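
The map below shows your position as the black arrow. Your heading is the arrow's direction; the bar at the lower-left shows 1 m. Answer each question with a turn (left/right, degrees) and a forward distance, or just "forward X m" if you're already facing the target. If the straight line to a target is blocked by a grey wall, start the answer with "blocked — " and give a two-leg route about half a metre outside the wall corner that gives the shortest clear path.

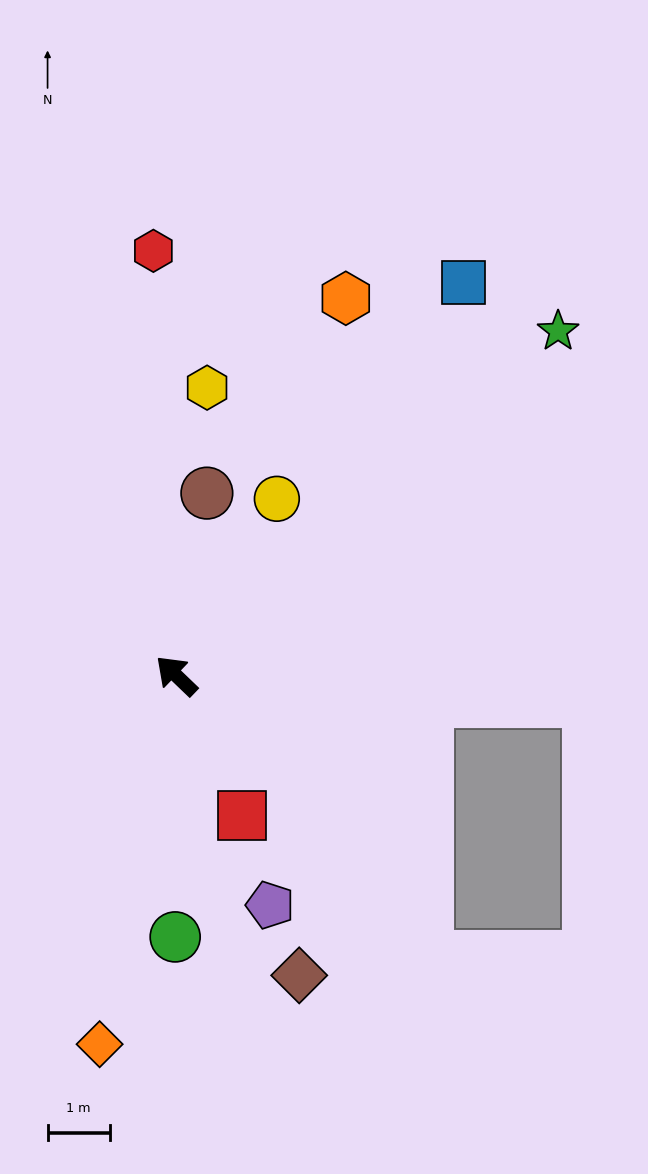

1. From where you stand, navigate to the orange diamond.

turn left 122°, forward 6.0 m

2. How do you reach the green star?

turn right 94°, forward 8.3 m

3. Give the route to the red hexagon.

turn right 43°, forward 6.8 m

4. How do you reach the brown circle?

turn right 56°, forward 3.0 m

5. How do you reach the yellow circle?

turn right 76°, forward 3.3 m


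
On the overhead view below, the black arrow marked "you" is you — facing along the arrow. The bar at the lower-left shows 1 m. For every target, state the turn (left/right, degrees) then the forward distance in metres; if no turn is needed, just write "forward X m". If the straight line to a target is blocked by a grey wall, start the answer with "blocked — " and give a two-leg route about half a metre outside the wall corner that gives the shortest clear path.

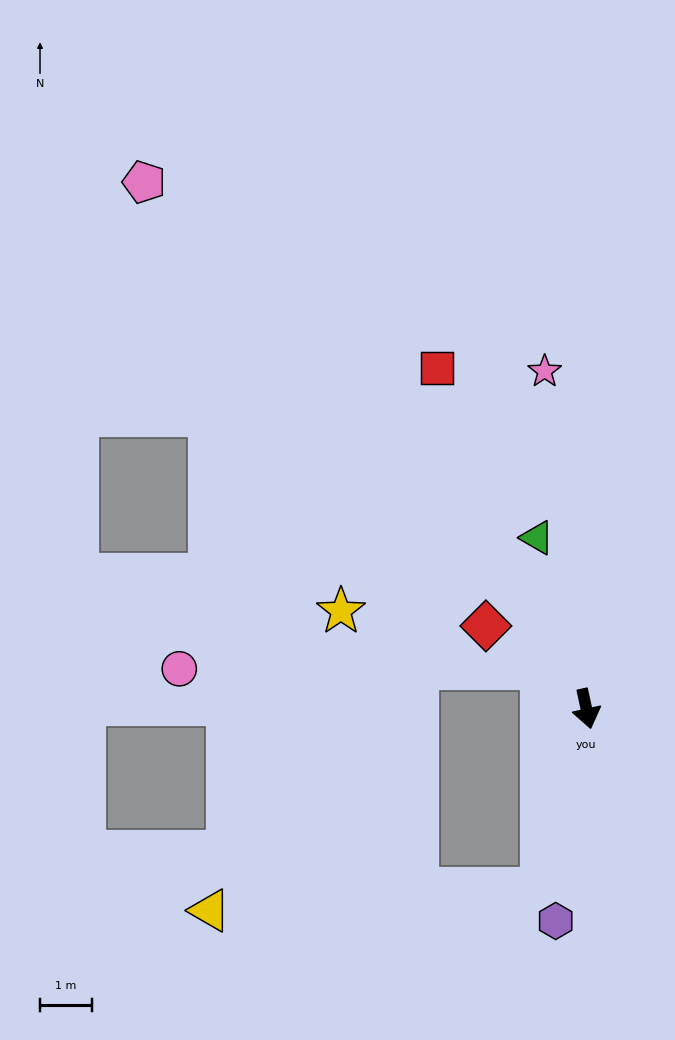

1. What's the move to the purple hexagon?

turn right 20°, forward 4.1 m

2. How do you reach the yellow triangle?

blocked — turn right 26°, forward 3.6 m, then turn right 73°, forward 6.4 m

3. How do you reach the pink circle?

blocked — turn right 145°, forward 1.2 m, then turn left 43°, forward 7.0 m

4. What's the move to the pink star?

turn left 175°, forward 6.6 m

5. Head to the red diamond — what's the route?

turn right 142°, forward 2.5 m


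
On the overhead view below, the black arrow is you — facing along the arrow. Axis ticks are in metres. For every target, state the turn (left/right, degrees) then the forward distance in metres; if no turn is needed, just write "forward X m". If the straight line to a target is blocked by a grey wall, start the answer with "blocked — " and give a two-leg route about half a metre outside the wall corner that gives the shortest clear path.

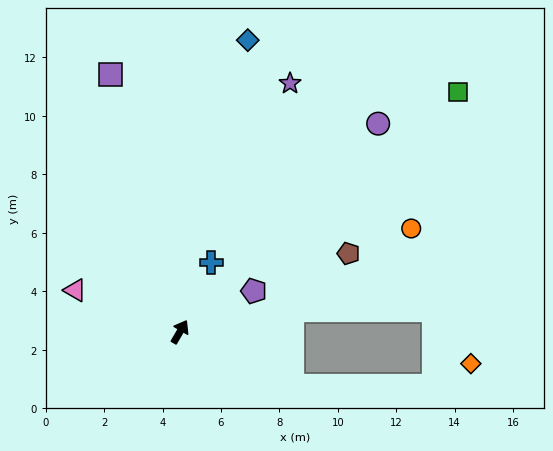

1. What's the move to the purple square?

turn left 45°, forward 9.1 m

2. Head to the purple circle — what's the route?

turn right 13°, forward 9.8 m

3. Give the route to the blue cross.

turn left 6°, forward 2.6 m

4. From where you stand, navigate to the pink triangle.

turn left 99°, forward 3.9 m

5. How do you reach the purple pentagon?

turn right 31°, forward 2.9 m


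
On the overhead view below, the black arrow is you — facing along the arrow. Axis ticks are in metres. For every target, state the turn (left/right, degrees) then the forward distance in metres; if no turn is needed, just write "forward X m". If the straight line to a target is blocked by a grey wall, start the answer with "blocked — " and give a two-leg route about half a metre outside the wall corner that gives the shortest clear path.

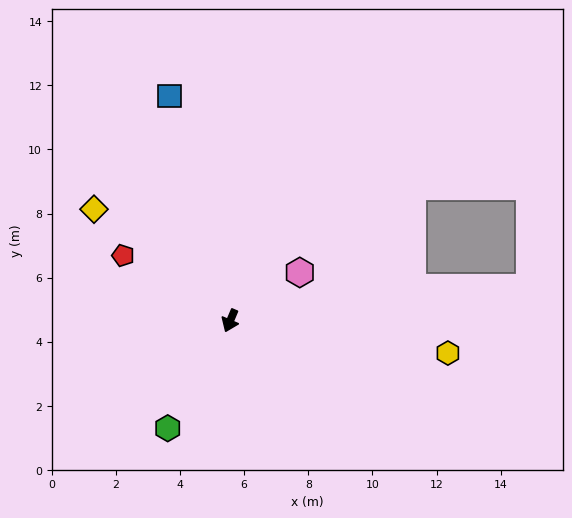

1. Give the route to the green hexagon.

turn right 7°, forward 3.9 m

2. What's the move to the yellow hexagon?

turn left 104°, forward 6.9 m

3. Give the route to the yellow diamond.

turn right 106°, forward 5.5 m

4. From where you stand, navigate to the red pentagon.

turn right 98°, forward 3.9 m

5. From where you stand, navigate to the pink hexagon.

turn left 148°, forward 2.6 m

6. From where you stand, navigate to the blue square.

turn right 142°, forward 7.2 m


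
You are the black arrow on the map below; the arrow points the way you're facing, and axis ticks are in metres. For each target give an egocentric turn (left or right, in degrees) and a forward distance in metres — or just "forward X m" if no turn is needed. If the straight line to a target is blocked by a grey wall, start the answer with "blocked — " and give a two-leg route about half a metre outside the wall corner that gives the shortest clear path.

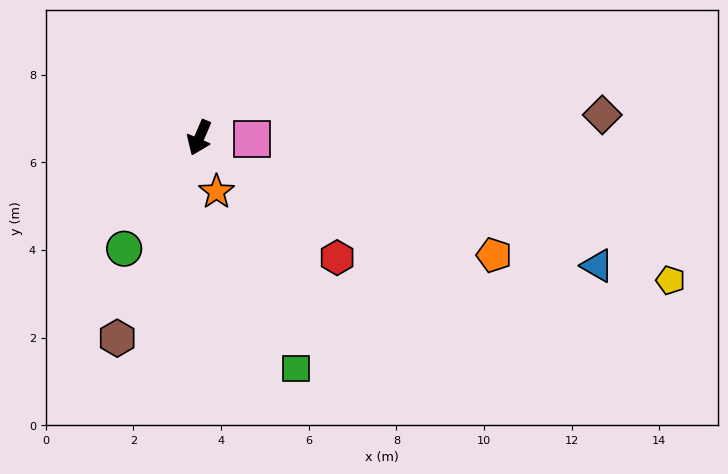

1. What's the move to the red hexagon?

turn left 72°, forward 4.2 m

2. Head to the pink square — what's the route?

turn left 112°, forward 1.2 m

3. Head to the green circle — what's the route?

turn right 11°, forward 3.1 m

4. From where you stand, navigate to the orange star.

turn left 41°, forward 1.3 m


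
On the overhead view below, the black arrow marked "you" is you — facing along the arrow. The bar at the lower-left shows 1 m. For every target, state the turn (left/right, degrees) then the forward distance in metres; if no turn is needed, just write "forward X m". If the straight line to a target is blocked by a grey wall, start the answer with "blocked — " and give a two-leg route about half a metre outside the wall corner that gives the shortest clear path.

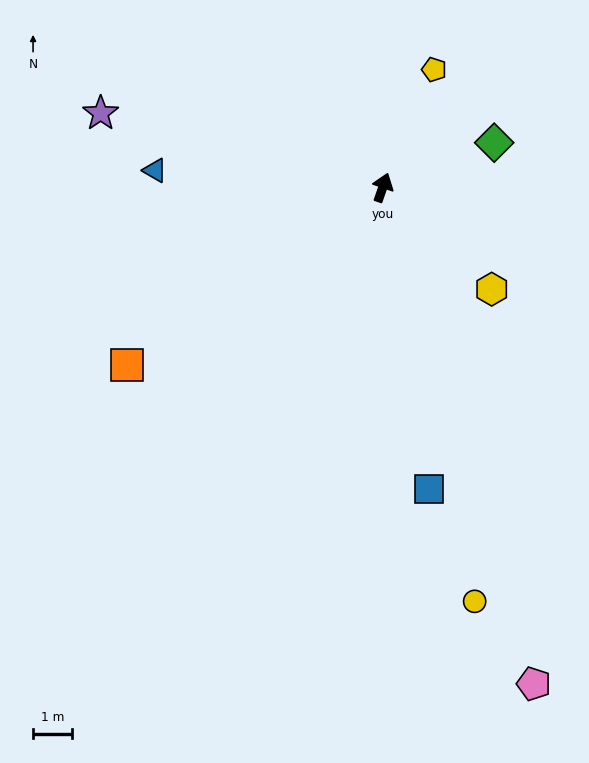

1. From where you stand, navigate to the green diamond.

turn right 49°, forward 3.1 m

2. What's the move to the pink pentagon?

turn right 144°, forward 13.3 m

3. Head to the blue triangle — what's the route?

turn left 105°, forward 5.9 m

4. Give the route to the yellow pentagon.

turn right 4°, forward 3.3 m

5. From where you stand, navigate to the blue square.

turn right 152°, forward 7.8 m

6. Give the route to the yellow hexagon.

turn right 114°, forward 3.8 m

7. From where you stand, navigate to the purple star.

turn left 94°, forward 7.5 m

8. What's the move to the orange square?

turn left 144°, forward 8.0 m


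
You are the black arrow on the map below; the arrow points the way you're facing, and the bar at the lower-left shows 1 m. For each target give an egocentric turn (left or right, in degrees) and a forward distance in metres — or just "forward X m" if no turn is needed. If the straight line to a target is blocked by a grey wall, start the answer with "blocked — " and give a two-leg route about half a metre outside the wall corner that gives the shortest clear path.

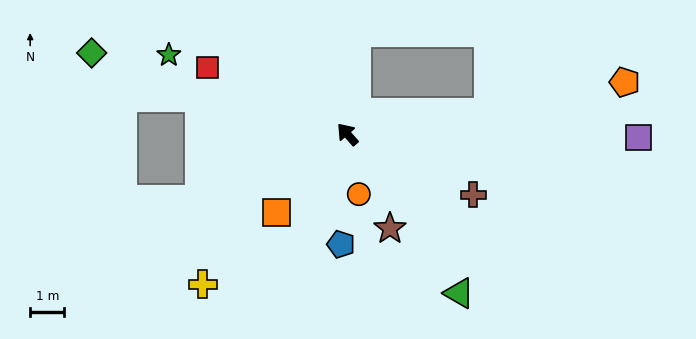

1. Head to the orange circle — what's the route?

turn left 149°, forward 1.8 m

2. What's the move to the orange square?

turn left 97°, forward 3.1 m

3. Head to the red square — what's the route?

turn left 23°, forward 4.5 m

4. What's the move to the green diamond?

turn left 31°, forward 7.9 m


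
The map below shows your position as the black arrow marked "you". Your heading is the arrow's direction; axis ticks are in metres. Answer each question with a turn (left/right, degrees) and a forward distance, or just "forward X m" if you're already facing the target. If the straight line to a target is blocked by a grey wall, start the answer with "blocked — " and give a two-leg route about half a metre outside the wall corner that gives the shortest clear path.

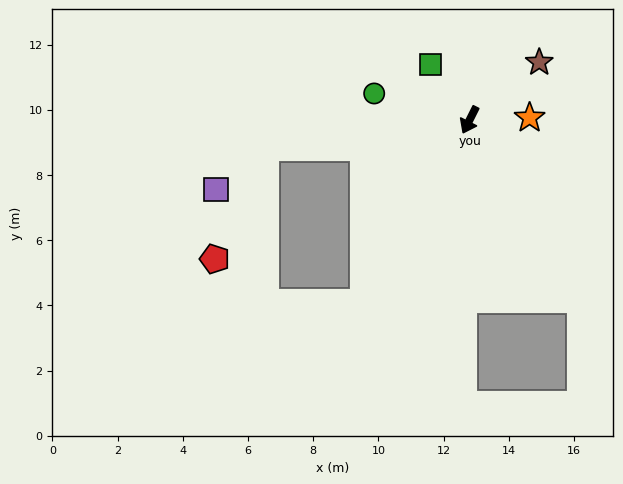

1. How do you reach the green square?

turn right 119°, forward 2.1 m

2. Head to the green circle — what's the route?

turn right 79°, forward 3.0 m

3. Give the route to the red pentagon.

blocked — turn right 56°, forward 6.3 m, then turn left 58°, forward 3.8 m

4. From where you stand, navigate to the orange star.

turn left 119°, forward 1.8 m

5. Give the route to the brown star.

turn left 156°, forward 2.8 m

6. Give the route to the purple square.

blocked — turn right 56°, forward 6.3 m, then turn left 33°, forward 2.0 m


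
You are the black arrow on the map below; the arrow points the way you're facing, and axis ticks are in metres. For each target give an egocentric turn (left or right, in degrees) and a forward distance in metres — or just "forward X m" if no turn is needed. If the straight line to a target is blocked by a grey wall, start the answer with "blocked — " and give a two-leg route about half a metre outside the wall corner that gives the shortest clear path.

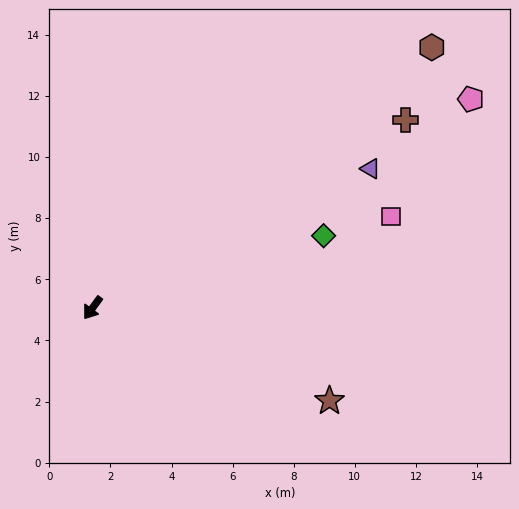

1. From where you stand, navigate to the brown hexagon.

turn left 164°, forward 14.0 m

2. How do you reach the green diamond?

turn left 144°, forward 7.9 m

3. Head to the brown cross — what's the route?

turn left 157°, forward 11.9 m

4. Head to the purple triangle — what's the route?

turn left 153°, forward 10.2 m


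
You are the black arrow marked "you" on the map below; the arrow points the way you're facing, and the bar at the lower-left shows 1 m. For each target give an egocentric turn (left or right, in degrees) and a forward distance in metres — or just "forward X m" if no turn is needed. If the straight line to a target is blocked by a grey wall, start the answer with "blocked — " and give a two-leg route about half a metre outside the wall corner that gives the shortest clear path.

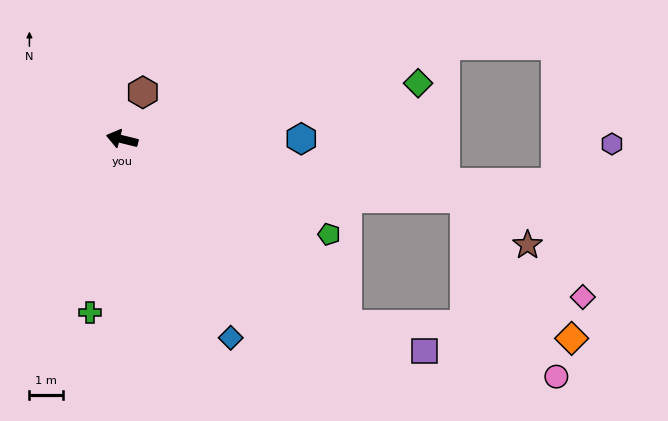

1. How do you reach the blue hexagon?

turn right 166°, forward 5.3 m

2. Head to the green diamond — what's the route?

turn right 156°, forward 8.9 m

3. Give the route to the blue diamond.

turn left 132°, forward 6.7 m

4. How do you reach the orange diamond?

blocked — turn left 154°, forward 8.6 m, then turn left 36°, forward 6.6 m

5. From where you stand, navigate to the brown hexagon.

turn right 100°, forward 1.5 m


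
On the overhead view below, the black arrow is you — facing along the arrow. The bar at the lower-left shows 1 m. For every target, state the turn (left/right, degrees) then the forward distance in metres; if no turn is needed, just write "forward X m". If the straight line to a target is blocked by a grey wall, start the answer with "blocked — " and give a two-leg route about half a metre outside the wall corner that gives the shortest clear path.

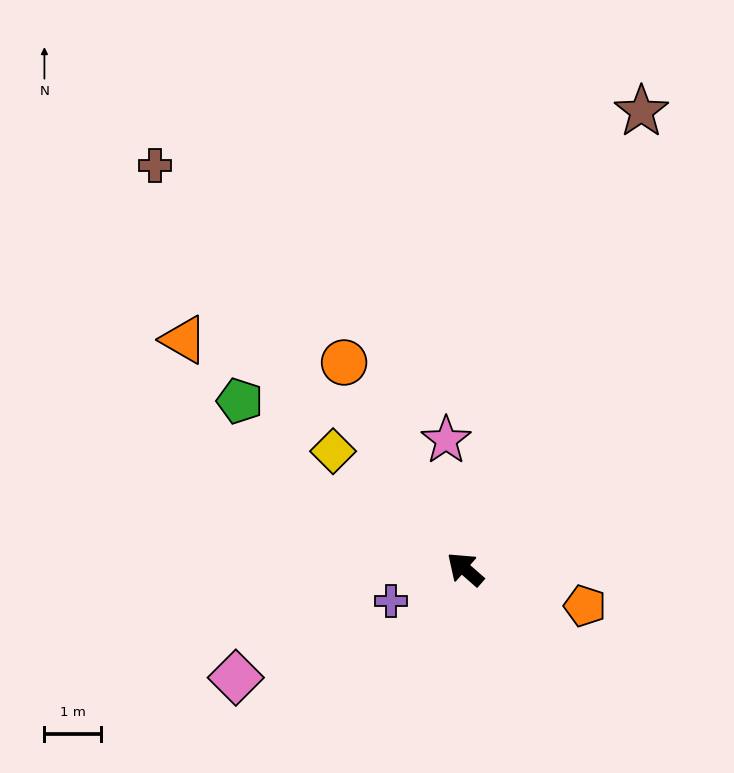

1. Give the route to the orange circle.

turn right 18°, forward 4.3 m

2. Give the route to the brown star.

turn right 70°, forward 8.7 m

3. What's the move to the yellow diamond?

forward 3.1 m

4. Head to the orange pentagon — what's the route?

turn right 156°, forward 2.2 m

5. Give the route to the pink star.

turn right 40°, forward 2.3 m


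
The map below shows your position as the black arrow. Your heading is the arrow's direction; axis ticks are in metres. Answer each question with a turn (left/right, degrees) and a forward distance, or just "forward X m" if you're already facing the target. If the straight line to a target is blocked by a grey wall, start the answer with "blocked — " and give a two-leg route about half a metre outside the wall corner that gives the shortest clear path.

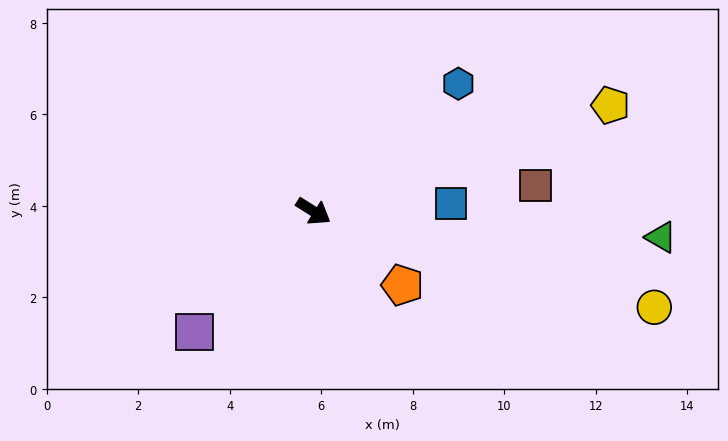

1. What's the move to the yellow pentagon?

turn left 52°, forward 6.9 m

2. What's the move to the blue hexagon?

turn left 74°, forward 4.2 m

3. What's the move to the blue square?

turn left 35°, forward 3.0 m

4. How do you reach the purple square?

turn right 102°, forward 3.7 m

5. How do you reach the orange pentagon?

turn right 7°, forward 2.5 m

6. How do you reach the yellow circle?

turn left 16°, forward 7.7 m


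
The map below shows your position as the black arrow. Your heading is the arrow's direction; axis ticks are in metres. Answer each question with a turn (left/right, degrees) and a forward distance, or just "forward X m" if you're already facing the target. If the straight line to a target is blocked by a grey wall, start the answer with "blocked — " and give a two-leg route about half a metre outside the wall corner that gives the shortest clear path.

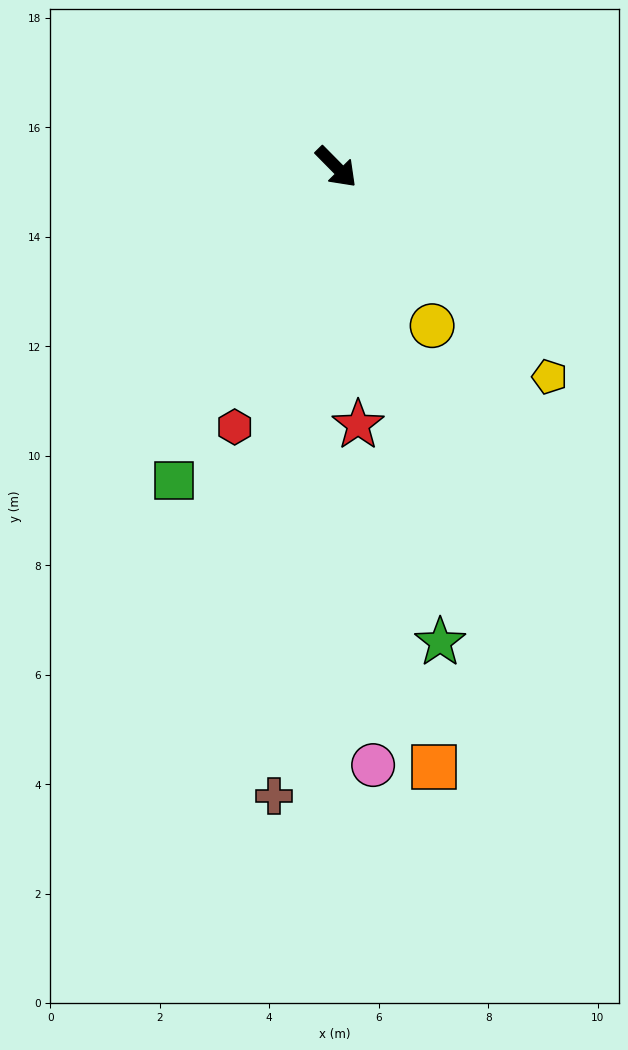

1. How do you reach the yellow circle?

turn right 14°, forward 3.4 m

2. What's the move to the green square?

turn right 72°, forward 6.5 m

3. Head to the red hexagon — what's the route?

turn right 66°, forward 5.1 m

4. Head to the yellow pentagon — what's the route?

forward 5.5 m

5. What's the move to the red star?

turn right 40°, forward 4.7 m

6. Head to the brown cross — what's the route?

turn right 50°, forward 11.5 m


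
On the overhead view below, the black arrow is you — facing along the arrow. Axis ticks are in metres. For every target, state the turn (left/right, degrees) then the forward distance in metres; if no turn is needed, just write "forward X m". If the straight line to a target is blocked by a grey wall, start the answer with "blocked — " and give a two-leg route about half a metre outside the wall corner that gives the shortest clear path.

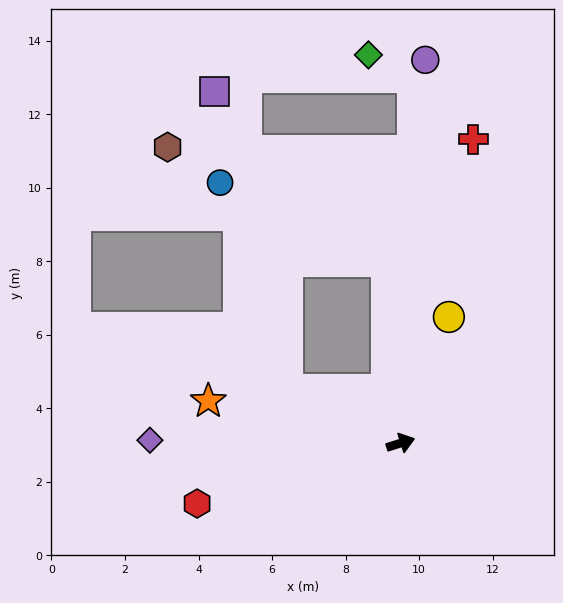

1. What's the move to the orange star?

turn left 150°, forward 5.4 m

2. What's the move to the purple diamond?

turn left 162°, forward 6.8 m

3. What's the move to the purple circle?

turn left 69°, forward 10.4 m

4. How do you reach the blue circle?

blocked — turn left 77°, forward 5.0 m, then turn left 60°, forward 5.0 m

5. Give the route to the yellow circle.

turn left 51°, forward 3.7 m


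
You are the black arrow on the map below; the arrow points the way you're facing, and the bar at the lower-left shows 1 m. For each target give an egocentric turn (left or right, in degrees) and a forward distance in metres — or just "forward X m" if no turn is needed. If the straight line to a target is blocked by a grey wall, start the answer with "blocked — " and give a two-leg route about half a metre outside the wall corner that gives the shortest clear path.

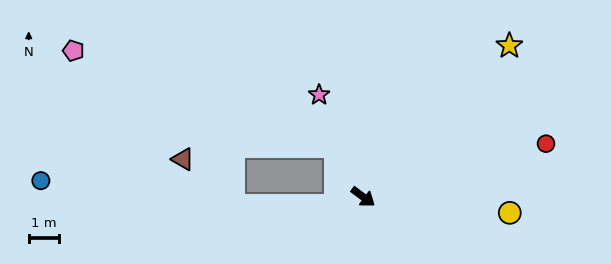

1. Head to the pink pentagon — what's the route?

blocked — turn left 154°, forward 1.9 m, then turn left 43°, forward 9.3 m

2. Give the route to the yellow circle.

turn left 30°, forward 4.9 m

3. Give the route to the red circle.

turn left 53°, forward 6.3 m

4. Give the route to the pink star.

turn left 150°, forward 3.7 m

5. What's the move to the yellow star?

turn left 83°, forward 7.0 m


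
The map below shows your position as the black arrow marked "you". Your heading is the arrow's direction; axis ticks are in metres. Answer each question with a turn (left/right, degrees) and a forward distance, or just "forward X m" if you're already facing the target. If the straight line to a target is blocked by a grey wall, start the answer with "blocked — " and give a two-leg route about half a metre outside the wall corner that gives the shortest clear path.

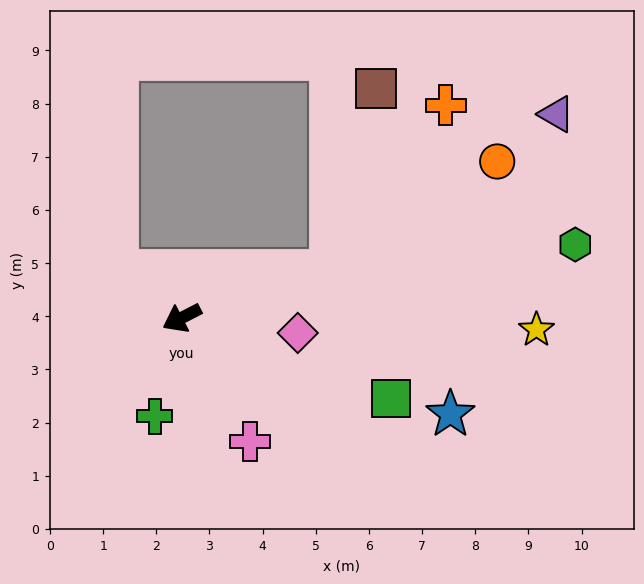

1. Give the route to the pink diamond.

turn left 145°, forward 2.2 m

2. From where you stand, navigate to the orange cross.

blocked — turn left 170°, forward 2.9 m, then turn left 38°, forward 3.8 m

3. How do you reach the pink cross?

turn left 92°, forward 2.7 m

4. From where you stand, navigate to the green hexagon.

turn left 163°, forward 7.5 m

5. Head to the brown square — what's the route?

blocked — turn left 170°, forward 2.9 m, then turn left 59°, forward 3.6 m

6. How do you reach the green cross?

turn left 47°, forward 1.9 m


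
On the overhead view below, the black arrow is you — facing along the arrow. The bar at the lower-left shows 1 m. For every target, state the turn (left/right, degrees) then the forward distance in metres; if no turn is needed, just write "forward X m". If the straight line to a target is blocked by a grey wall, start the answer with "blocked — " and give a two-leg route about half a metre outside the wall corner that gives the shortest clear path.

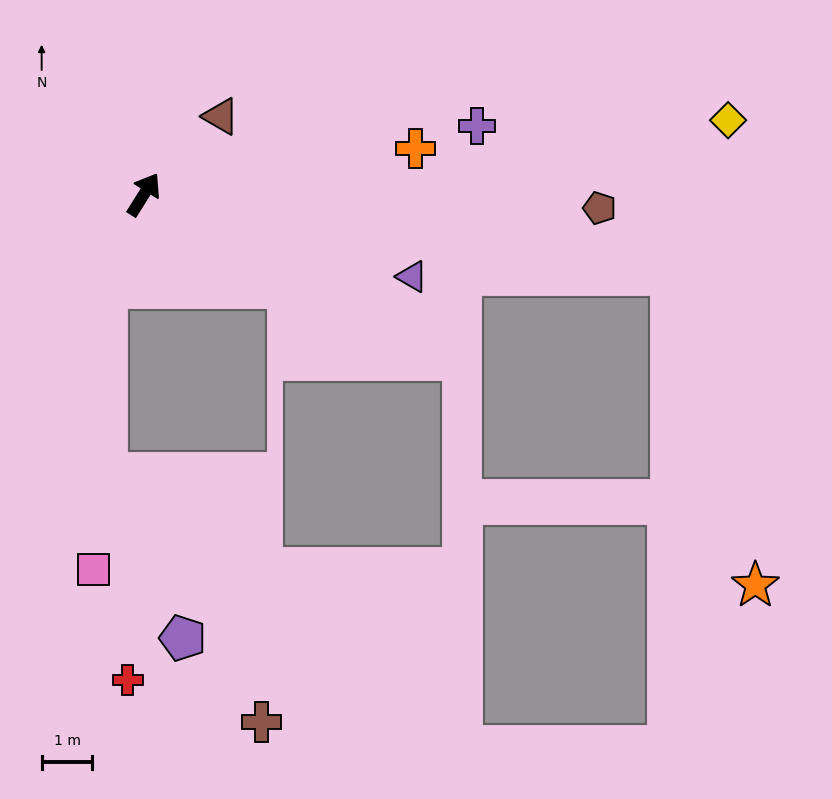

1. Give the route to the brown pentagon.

turn right 60°, forward 9.0 m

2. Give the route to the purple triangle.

turn right 75°, forward 5.5 m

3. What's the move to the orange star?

blocked — turn right 67°, forward 10.5 m, then turn right 66°, forward 6.3 m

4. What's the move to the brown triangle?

turn right 13°, forward 2.2 m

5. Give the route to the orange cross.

turn right 48°, forward 5.4 m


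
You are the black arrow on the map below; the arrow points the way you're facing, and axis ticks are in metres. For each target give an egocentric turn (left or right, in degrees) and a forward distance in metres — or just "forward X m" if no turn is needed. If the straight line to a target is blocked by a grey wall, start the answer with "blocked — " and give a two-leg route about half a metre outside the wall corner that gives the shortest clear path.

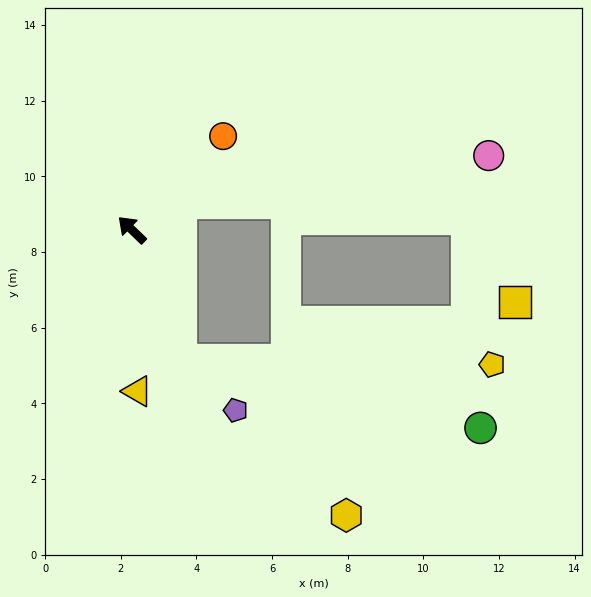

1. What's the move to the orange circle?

turn right 90°, forward 3.5 m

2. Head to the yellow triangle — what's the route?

turn left 136°, forward 4.3 m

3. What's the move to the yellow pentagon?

blocked — turn left 154°, forward 3.7 m, then turn left 69°, forward 8.2 m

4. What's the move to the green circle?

blocked — turn left 154°, forward 3.7 m, then turn left 57°, forward 8.1 m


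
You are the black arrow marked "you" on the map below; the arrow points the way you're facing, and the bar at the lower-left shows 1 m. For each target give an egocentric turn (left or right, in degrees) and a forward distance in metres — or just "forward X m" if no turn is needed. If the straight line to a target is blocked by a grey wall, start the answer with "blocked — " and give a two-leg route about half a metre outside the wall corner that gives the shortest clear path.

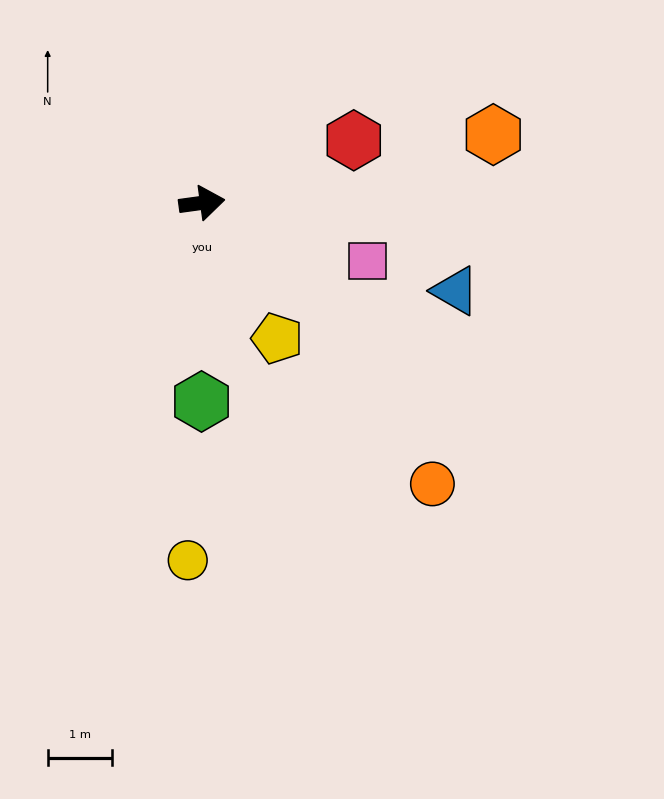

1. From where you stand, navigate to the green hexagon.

turn right 98°, forward 3.1 m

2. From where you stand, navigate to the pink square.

turn right 27°, forward 2.7 m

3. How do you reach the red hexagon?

turn left 15°, forward 2.6 m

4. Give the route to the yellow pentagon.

turn right 69°, forward 2.4 m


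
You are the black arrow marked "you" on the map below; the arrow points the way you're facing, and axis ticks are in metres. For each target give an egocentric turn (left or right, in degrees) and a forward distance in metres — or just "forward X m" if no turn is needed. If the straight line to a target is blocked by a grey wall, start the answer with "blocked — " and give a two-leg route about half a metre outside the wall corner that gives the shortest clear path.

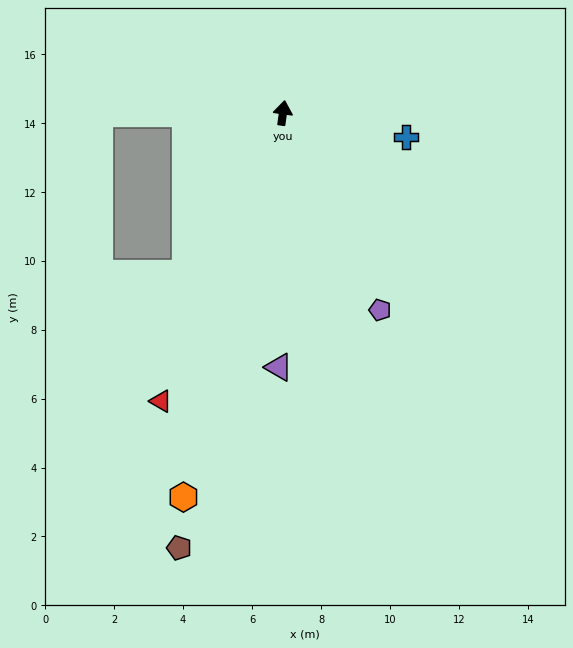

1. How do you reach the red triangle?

turn left 165°, forward 9.1 m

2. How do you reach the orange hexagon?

turn left 173°, forward 11.5 m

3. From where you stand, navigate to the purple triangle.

turn right 173°, forward 7.4 m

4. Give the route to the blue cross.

turn right 93°, forward 3.6 m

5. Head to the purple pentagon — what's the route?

turn right 146°, forward 6.4 m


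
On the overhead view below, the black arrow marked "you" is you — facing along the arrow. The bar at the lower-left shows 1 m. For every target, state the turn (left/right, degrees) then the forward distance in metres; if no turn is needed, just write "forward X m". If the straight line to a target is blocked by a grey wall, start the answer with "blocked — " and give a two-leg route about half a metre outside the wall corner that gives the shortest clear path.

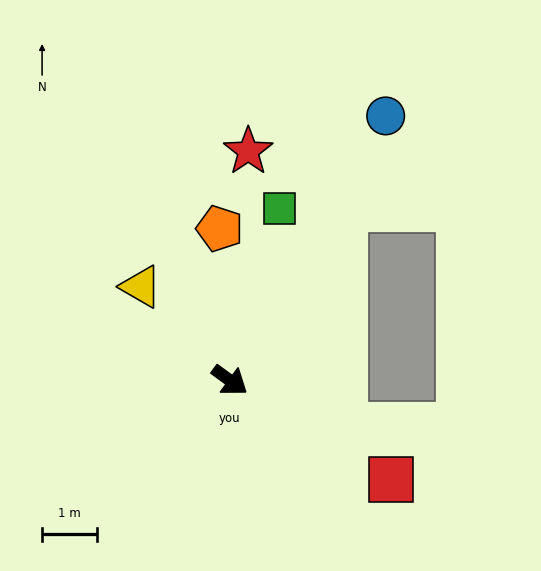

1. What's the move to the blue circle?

turn left 96°, forward 5.6 m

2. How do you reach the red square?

turn left 4°, forward 3.5 m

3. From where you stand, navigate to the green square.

turn left 110°, forward 3.3 m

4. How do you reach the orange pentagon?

turn left 130°, forward 2.8 m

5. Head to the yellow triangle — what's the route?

turn left 170°, forward 2.4 m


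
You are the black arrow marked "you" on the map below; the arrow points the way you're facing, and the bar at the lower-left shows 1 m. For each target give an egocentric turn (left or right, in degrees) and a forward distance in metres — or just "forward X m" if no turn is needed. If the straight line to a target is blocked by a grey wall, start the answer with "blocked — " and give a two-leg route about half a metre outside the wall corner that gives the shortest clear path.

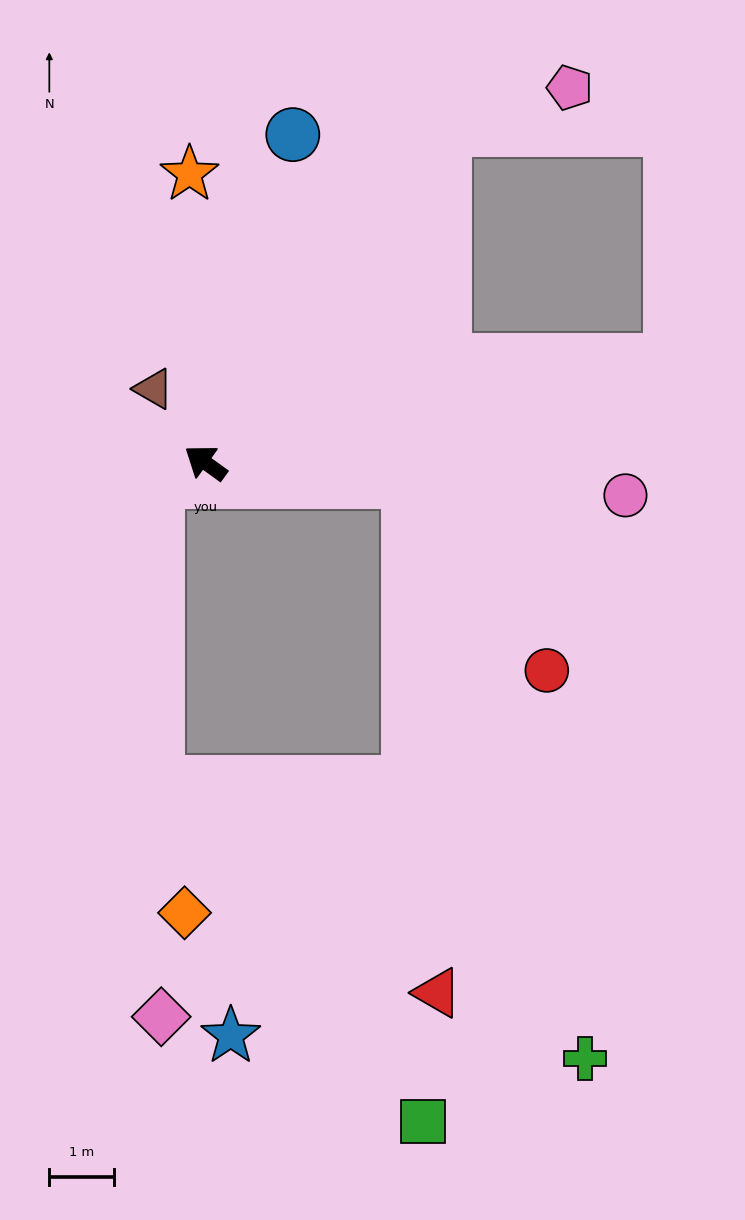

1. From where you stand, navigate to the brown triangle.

turn right 19°, forward 1.4 m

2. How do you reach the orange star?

turn right 51°, forward 4.5 m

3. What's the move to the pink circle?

turn right 149°, forward 6.5 m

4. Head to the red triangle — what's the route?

blocked — turn right 149°, forward 3.2 m, then turn right 82°, forward 7.9 m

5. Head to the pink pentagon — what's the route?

blocked — turn right 90°, forward 6.3 m, then turn right 36°, forward 2.0 m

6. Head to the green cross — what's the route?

blocked — turn right 149°, forward 3.2 m, then turn right 68°, forward 9.3 m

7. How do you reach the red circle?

blocked — turn right 149°, forward 3.2 m, then turn right 49°, forward 3.6 m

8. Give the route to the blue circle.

turn right 69°, forward 5.2 m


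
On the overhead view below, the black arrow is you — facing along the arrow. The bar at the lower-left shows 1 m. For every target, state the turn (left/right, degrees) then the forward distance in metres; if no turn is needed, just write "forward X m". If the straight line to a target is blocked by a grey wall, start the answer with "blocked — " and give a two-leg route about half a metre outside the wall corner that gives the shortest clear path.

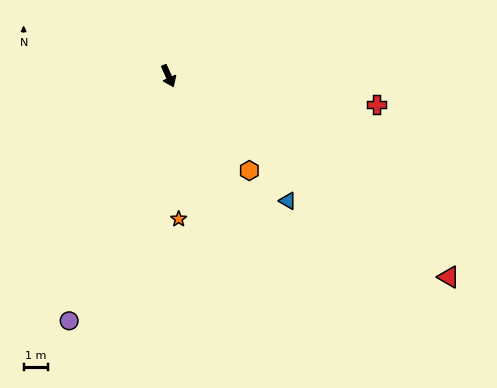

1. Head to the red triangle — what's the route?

turn left 30°, forward 14.1 m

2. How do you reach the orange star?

turn right 20°, forward 5.9 m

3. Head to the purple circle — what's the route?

turn right 46°, forward 10.8 m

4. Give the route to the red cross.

turn left 58°, forward 8.6 m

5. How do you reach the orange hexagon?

turn left 16°, forward 5.1 m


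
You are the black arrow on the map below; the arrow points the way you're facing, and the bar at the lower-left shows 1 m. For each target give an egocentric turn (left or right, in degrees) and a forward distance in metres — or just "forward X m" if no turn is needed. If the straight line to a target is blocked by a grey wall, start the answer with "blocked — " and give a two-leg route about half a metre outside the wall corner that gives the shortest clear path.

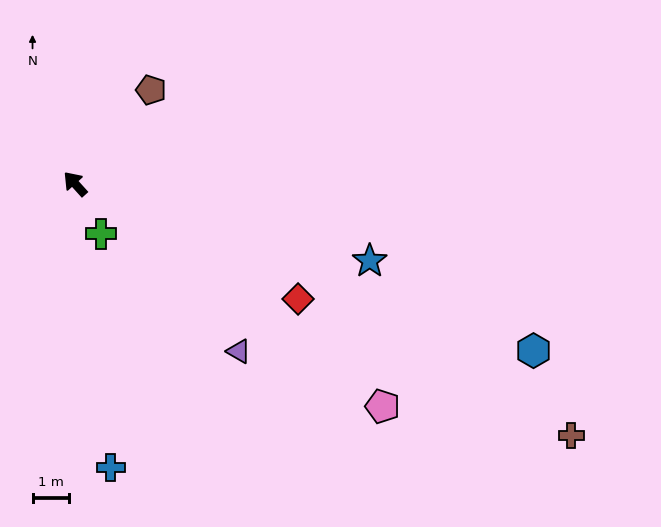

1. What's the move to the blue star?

turn right 147°, forward 8.4 m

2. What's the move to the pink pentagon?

turn right 168°, forward 10.4 m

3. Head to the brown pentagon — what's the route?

turn right 81°, forward 3.3 m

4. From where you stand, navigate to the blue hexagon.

turn right 152°, forward 13.4 m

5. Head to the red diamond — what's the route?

turn right 159°, forward 6.9 m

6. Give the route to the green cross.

turn left 166°, forward 1.5 m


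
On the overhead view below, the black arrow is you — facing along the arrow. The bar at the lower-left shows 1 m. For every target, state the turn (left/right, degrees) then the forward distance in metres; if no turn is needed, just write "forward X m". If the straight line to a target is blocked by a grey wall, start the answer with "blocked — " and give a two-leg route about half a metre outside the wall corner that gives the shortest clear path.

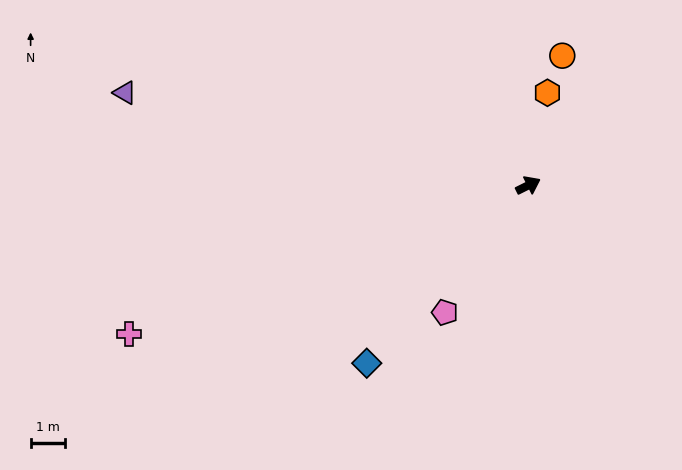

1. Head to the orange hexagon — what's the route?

turn left 52°, forward 2.7 m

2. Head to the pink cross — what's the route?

turn left 174°, forward 12.3 m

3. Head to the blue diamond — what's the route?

turn right 159°, forward 6.9 m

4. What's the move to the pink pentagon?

turn right 150°, forward 4.4 m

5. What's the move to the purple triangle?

turn left 141°, forward 12.0 m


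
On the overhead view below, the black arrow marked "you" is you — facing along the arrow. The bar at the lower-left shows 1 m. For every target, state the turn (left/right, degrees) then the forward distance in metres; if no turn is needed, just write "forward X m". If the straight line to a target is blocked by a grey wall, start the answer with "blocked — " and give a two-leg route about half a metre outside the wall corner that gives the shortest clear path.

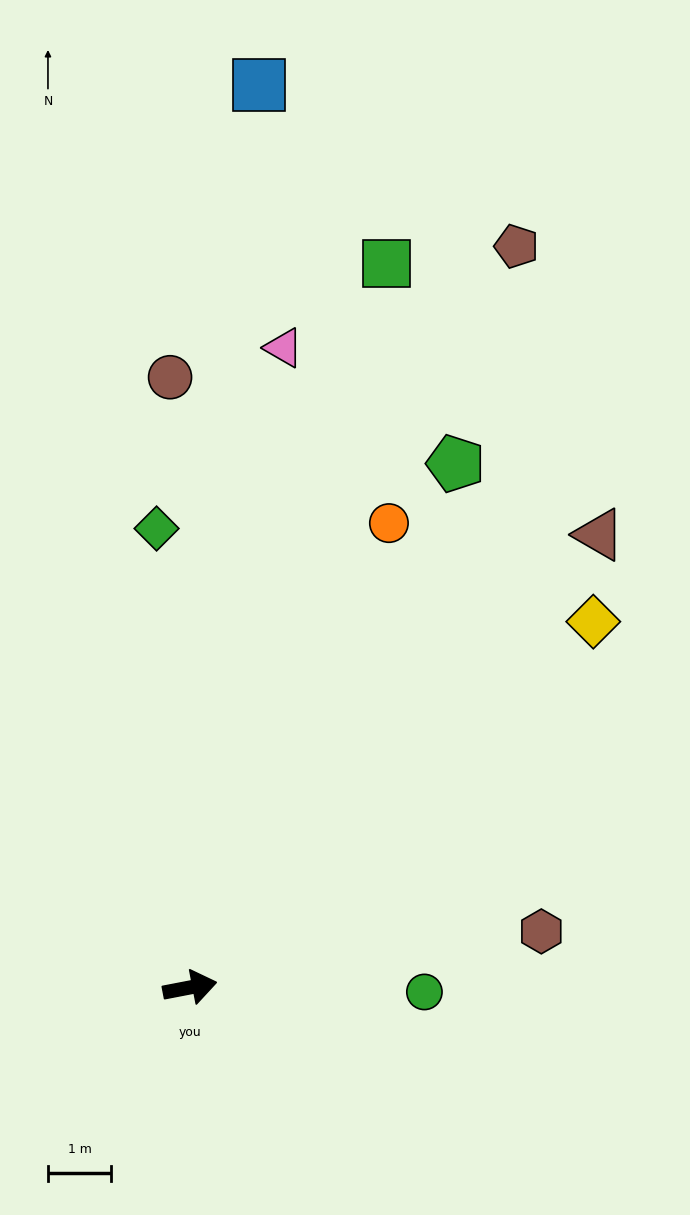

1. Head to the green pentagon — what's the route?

turn left 52°, forward 9.3 m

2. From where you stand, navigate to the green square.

turn left 64°, forward 11.8 m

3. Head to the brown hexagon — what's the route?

forward 5.6 m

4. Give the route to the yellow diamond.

turn left 31°, forward 8.6 m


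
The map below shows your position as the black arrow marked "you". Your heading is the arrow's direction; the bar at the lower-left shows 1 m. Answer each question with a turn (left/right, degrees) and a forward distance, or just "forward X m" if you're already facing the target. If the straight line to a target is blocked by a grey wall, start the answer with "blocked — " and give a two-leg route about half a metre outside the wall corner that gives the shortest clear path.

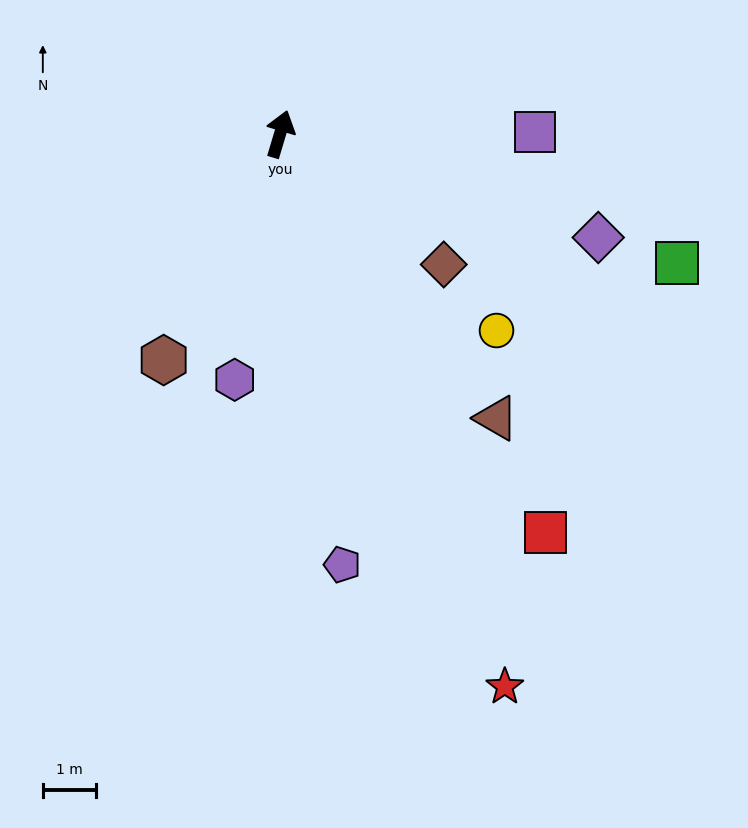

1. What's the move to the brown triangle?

turn right 126°, forward 6.8 m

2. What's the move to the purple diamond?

turn right 91°, forward 6.3 m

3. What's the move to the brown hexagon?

turn left 169°, forward 4.8 m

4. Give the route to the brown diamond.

turn right 112°, forward 4.0 m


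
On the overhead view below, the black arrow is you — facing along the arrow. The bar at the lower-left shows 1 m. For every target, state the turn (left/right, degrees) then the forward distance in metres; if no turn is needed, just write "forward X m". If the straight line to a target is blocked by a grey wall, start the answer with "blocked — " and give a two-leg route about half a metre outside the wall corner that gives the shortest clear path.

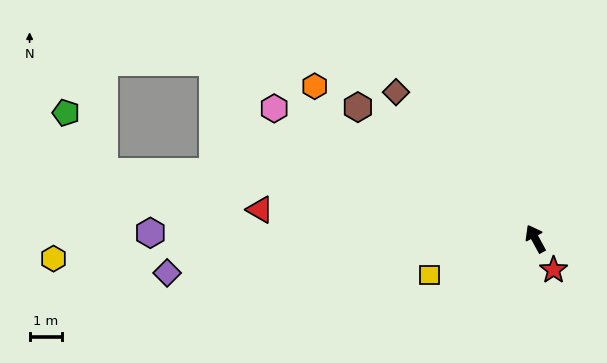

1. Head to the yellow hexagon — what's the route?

turn left 64°, forward 15.1 m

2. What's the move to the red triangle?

turn left 55°, forward 8.6 m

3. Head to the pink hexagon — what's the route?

turn left 35°, forward 9.1 m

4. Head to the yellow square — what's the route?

turn left 80°, forward 3.5 m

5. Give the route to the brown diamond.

turn left 15°, forward 6.3 m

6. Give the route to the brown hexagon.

turn left 25°, forward 6.9 m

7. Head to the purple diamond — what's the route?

turn left 67°, forward 11.5 m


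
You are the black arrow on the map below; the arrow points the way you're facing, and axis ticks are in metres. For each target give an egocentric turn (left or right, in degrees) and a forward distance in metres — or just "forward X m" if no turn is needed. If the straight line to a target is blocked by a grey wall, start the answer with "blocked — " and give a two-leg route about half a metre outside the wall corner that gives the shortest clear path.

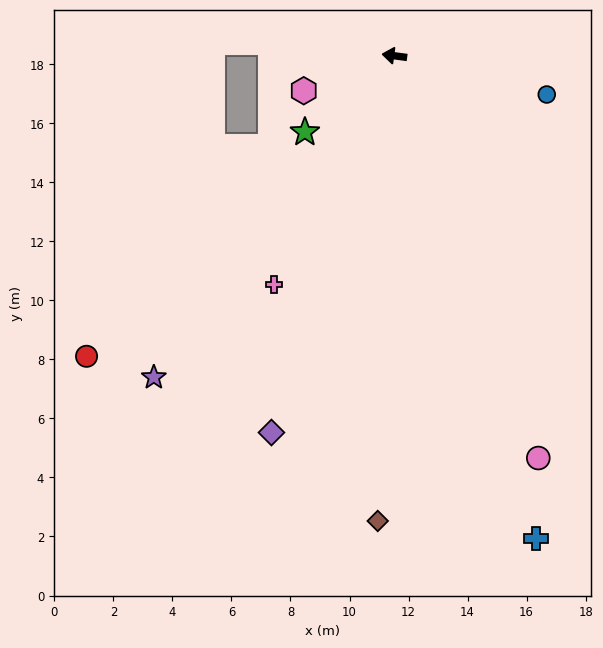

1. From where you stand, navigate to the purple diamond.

turn left 80°, forward 13.4 m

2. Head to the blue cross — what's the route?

turn left 114°, forward 17.0 m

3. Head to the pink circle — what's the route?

turn left 117°, forward 14.5 m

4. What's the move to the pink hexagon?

turn left 29°, forward 3.3 m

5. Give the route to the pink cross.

turn left 70°, forward 8.8 m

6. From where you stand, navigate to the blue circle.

turn left 173°, forward 5.3 m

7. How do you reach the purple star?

turn left 61°, forward 13.6 m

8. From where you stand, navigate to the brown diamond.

turn left 96°, forward 15.8 m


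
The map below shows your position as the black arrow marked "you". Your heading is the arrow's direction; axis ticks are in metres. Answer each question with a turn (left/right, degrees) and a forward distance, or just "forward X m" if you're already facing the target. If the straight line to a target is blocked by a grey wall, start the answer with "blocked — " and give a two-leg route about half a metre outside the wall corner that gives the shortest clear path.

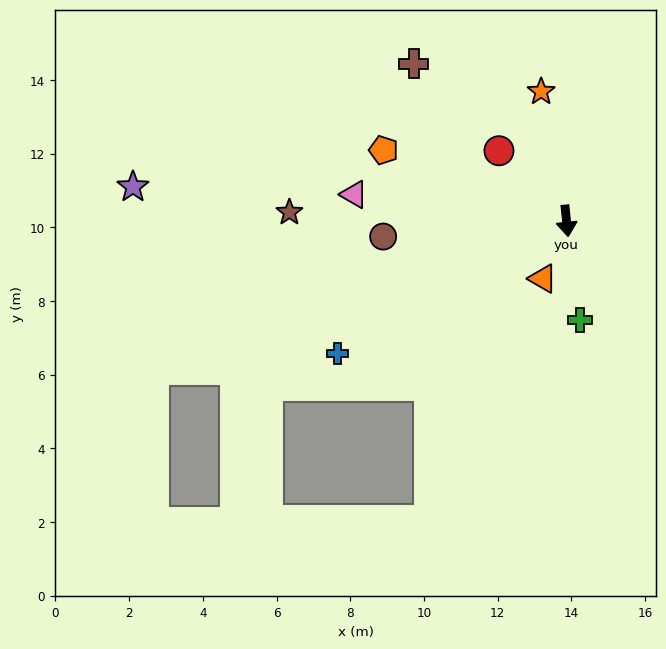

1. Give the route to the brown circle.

turn right 91°, forward 5.0 m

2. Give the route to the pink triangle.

turn right 103°, forward 5.8 m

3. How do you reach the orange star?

turn right 175°, forward 3.6 m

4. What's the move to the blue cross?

turn right 66°, forward 7.2 m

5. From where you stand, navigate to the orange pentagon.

turn right 117°, forward 5.3 m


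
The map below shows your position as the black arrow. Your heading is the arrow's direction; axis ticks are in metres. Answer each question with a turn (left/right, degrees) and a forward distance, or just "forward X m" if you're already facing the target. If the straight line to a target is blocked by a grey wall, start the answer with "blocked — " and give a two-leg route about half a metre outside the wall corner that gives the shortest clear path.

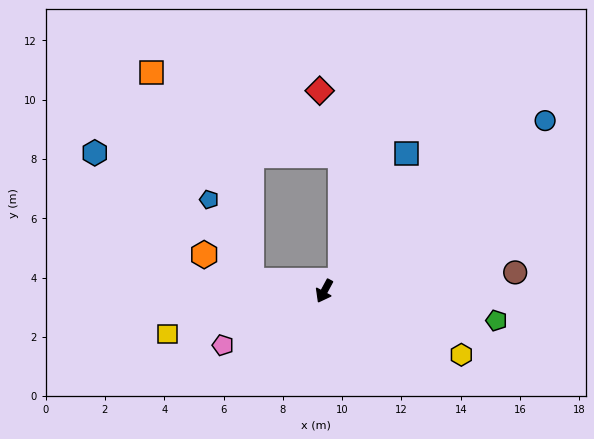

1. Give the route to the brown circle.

turn left 124°, forward 6.5 m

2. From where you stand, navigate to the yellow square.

turn right 46°, forward 5.5 m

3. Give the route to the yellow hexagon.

turn left 93°, forward 5.1 m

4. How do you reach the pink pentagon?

turn right 34°, forward 3.9 m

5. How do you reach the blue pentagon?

blocked — turn right 70°, forward 2.5 m, then turn right 54°, forward 3.1 m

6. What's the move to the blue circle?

turn left 156°, forward 9.4 m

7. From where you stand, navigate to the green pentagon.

turn left 109°, forward 5.9 m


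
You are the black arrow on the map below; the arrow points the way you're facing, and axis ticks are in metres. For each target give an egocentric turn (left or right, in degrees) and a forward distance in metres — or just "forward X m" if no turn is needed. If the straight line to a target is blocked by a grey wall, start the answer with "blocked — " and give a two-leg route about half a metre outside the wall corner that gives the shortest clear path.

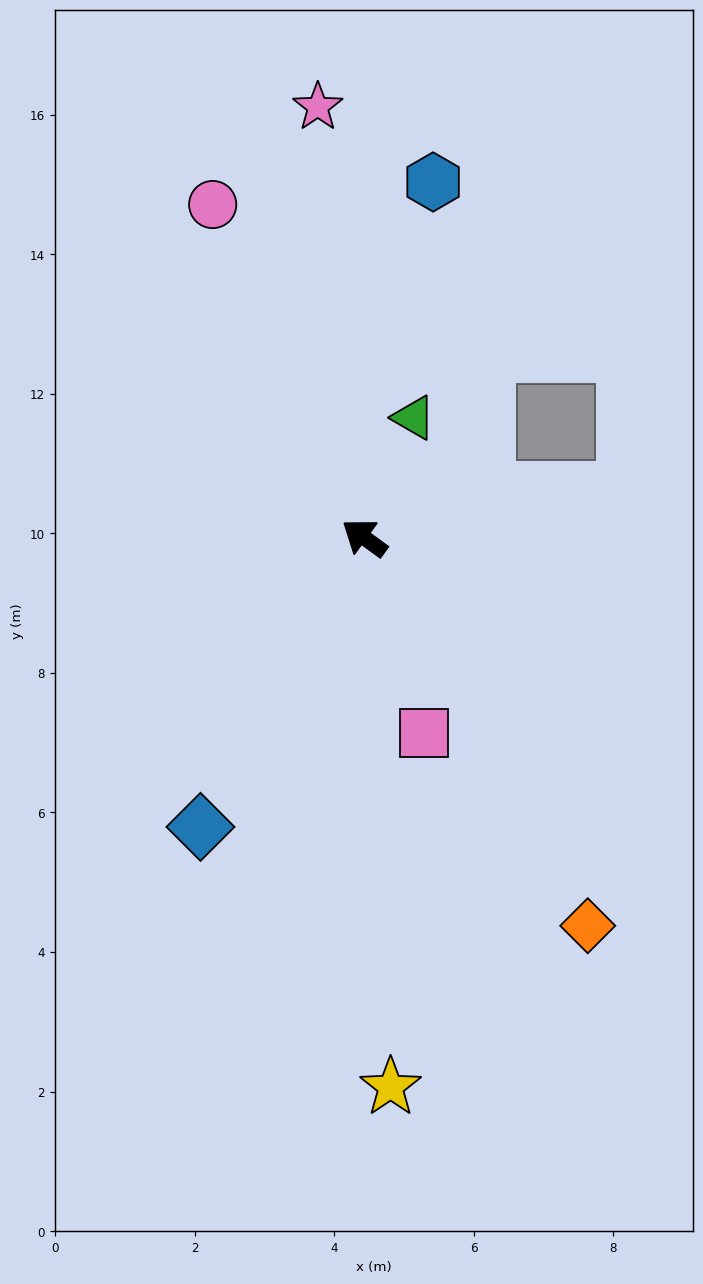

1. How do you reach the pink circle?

turn right 30°, forward 5.2 m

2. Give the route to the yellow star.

turn left 129°, forward 7.9 m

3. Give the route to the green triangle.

turn right 76°, forward 1.9 m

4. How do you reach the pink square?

turn left 143°, forward 2.9 m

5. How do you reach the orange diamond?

turn left 156°, forward 6.4 m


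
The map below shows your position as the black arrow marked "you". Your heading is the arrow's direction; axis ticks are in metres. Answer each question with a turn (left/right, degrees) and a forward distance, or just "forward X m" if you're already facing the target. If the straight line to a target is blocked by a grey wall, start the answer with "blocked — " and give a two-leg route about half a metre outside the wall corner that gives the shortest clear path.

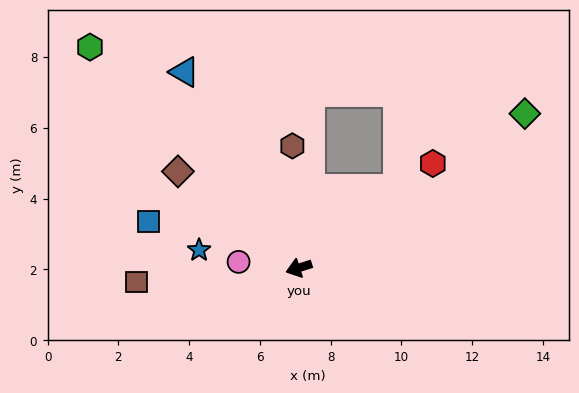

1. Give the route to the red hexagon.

turn right 160°, forward 4.8 m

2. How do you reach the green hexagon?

turn right 64°, forward 8.6 m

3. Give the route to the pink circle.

turn right 24°, forward 1.7 m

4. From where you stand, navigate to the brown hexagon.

turn right 105°, forward 3.5 m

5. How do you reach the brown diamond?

turn right 56°, forward 4.4 m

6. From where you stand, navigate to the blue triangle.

turn right 78°, forward 6.4 m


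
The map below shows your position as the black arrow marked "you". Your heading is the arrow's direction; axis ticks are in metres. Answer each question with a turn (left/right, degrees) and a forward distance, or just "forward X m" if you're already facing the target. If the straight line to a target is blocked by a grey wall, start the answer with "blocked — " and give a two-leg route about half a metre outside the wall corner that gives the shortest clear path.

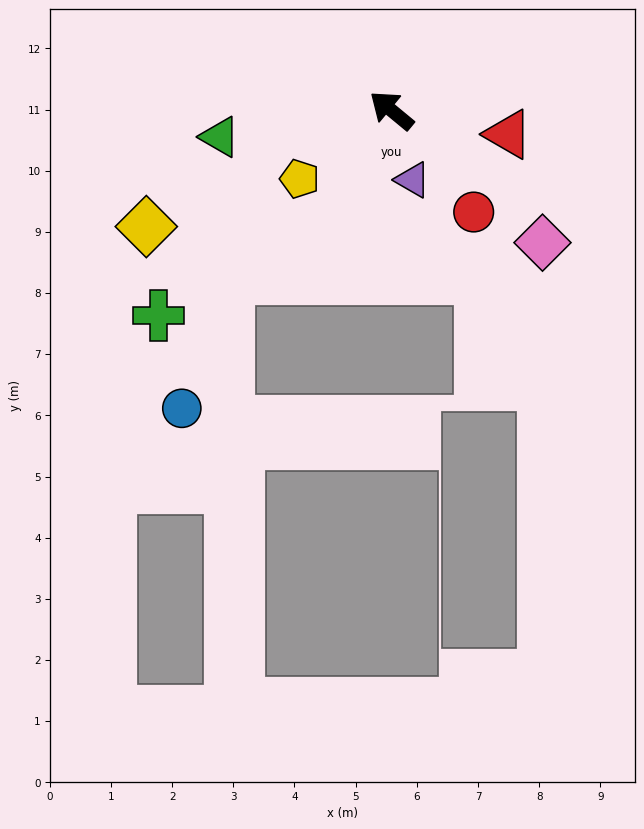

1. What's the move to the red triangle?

turn right 152°, forward 1.9 m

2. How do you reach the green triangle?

turn left 48°, forward 2.8 m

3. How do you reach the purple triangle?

turn left 146°, forward 1.2 m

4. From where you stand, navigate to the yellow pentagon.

turn left 76°, forward 1.9 m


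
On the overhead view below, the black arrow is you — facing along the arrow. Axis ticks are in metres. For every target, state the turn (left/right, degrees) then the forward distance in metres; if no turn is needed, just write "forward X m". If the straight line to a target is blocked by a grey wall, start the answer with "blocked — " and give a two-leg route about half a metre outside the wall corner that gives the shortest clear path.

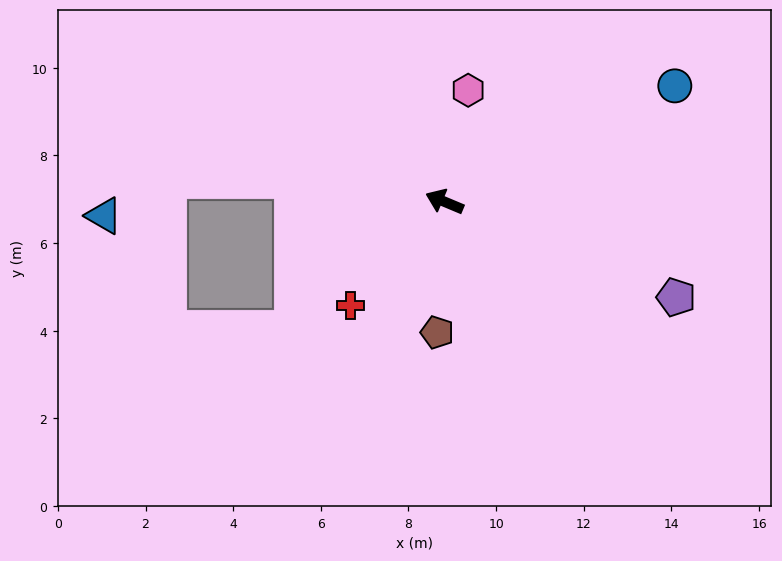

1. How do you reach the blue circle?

turn right 131°, forward 5.9 m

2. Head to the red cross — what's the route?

turn left 71°, forward 3.2 m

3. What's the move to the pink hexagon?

turn right 79°, forward 2.6 m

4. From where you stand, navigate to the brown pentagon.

turn left 110°, forward 3.0 m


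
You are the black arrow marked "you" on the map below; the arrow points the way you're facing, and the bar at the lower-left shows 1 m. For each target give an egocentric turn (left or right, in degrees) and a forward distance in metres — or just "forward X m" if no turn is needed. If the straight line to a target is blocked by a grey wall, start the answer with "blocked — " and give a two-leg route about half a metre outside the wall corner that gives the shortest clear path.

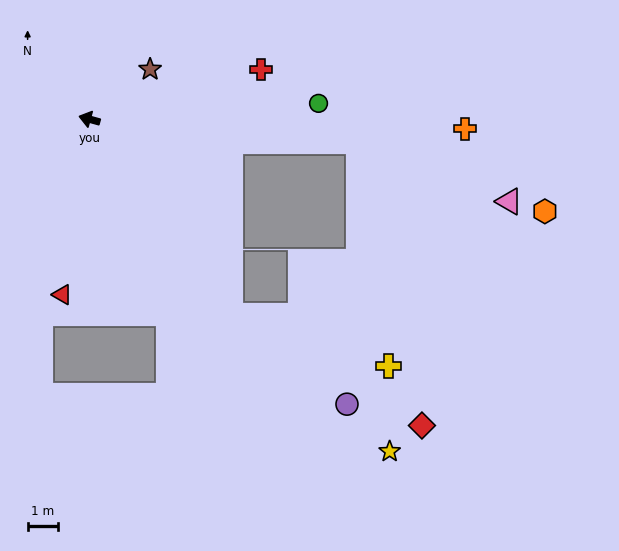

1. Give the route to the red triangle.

turn left 97°, forward 5.9 m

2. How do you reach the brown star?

turn right 125°, forward 2.6 m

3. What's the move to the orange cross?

turn right 166°, forward 12.5 m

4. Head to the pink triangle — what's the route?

blocked — turn right 169°, forward 9.0 m, then turn right 17°, forward 5.4 m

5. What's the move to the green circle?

turn right 161°, forward 7.6 m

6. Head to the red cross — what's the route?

turn right 148°, forward 5.9 m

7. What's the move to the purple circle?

blocked — turn left 141°, forward 8.1 m, then turn left 17°, forward 4.8 m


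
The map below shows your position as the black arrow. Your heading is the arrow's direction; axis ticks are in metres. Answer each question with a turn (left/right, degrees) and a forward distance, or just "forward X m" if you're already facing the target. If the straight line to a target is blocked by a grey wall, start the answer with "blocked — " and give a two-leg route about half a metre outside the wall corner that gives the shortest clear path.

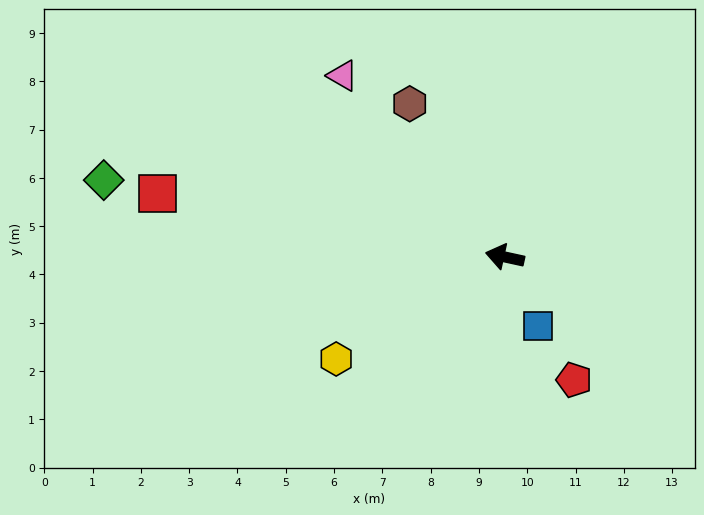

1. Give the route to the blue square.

turn left 128°, forward 1.6 m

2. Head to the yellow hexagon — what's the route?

turn left 43°, forward 4.1 m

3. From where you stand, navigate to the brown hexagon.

turn right 46°, forward 3.7 m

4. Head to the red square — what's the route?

forward 7.3 m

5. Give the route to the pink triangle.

turn right 36°, forward 5.0 m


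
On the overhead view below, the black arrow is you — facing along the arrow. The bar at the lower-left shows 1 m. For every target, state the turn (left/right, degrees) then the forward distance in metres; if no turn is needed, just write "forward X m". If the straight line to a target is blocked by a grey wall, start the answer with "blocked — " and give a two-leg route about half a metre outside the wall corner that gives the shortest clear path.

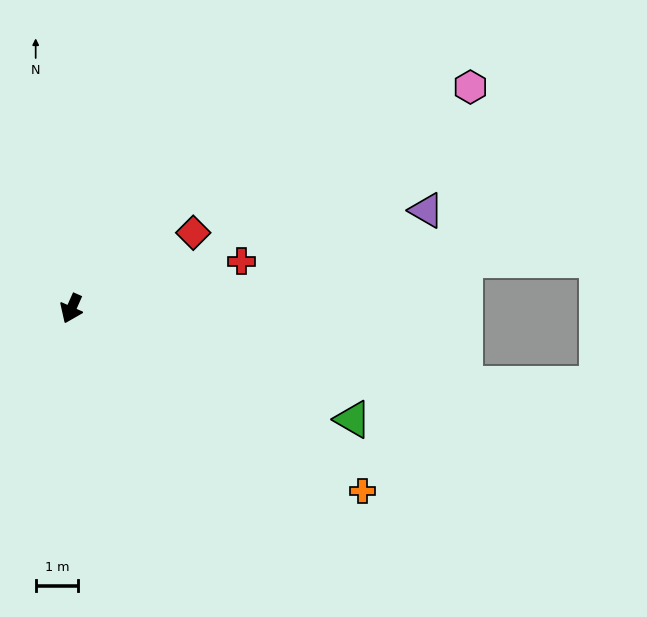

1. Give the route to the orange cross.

turn left 82°, forward 8.1 m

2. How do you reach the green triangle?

turn left 92°, forward 7.1 m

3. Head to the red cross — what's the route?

turn left 129°, forward 4.2 m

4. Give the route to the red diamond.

turn left 146°, forward 3.4 m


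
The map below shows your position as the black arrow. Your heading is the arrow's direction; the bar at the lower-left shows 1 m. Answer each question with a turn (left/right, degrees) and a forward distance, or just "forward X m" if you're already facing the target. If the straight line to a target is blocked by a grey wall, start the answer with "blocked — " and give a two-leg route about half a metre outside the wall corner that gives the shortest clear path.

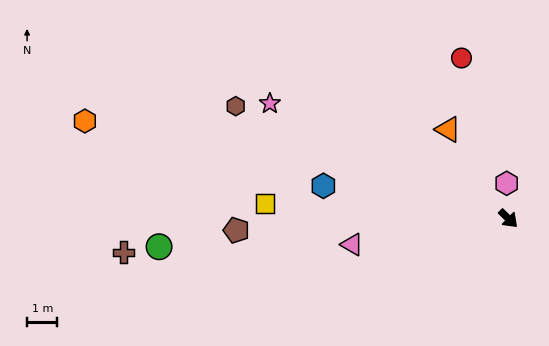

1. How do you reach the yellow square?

turn right 139°, forward 8.0 m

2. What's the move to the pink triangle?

turn right 126°, forward 5.2 m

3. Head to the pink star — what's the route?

turn right 162°, forward 8.7 m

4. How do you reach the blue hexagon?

turn right 146°, forward 6.2 m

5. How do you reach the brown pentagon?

turn right 133°, forward 9.0 m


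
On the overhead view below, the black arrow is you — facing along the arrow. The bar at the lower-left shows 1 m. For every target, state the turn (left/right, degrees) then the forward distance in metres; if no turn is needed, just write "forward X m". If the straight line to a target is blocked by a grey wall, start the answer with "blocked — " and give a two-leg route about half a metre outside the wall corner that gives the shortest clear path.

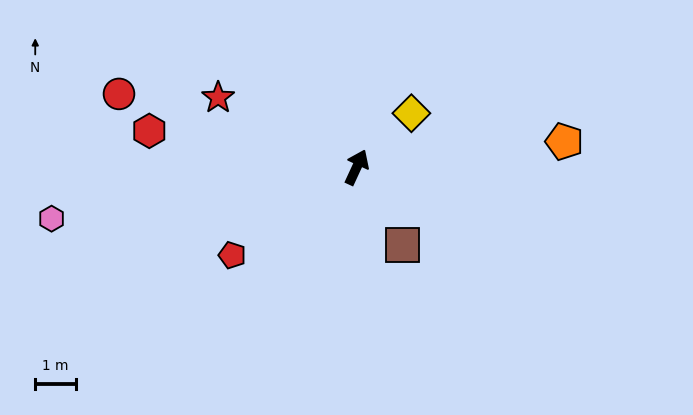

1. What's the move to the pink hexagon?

turn left 124°, forward 7.6 m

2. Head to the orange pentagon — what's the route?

turn right 58°, forward 5.2 m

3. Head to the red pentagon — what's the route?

turn left 150°, forward 3.8 m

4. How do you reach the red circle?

turn left 98°, forward 6.1 m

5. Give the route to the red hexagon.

turn left 105°, forward 5.2 m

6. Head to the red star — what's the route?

turn left 88°, forward 3.8 m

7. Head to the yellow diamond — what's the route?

turn right 21°, forward 1.9 m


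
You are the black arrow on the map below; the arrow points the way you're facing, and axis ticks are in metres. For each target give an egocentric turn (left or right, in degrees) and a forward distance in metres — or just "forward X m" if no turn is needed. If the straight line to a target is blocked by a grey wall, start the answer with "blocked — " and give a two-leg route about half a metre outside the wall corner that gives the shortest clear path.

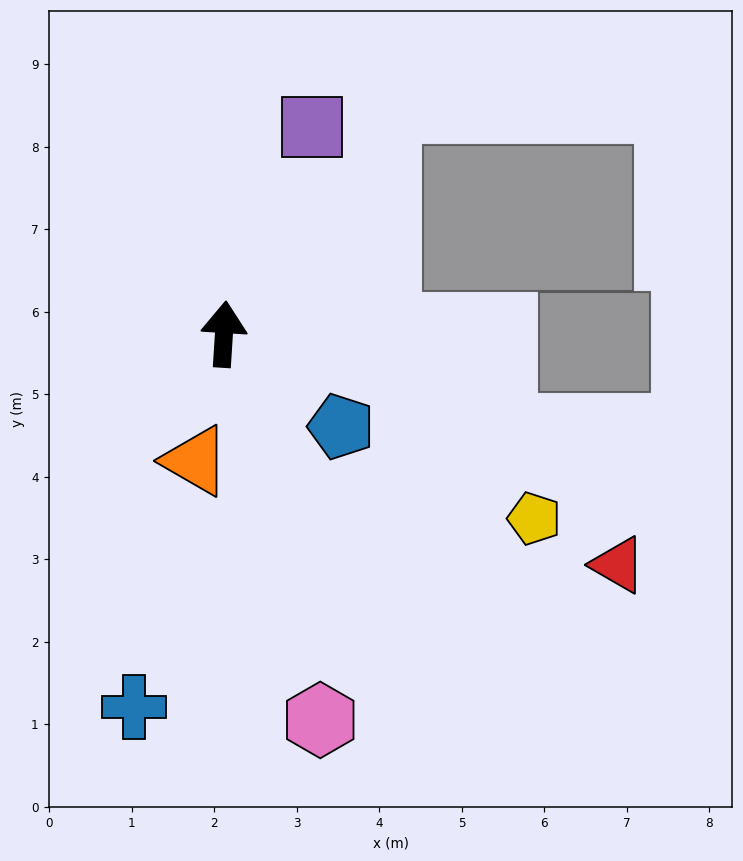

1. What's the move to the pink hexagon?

turn right 162°, forward 4.8 m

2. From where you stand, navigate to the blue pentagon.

turn right 125°, forward 1.8 m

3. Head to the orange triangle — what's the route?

turn left 171°, forward 1.6 m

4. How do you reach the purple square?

turn right 19°, forward 2.7 m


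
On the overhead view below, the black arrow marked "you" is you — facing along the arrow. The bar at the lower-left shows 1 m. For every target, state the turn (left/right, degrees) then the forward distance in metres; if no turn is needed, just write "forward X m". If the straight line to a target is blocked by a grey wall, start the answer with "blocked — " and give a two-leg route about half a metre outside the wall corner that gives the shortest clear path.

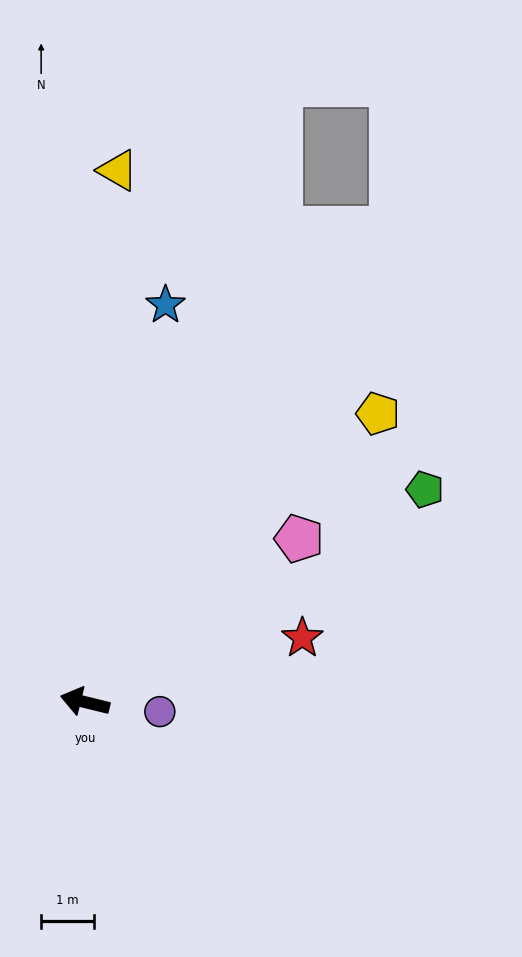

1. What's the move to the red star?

turn right 150°, forward 4.3 m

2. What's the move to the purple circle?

turn right 173°, forward 1.4 m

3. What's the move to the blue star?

turn right 88°, forward 7.6 m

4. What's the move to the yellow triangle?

turn right 80°, forward 10.0 m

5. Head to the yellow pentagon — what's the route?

turn right 122°, forward 7.7 m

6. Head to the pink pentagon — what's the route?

turn right 129°, forward 5.1 m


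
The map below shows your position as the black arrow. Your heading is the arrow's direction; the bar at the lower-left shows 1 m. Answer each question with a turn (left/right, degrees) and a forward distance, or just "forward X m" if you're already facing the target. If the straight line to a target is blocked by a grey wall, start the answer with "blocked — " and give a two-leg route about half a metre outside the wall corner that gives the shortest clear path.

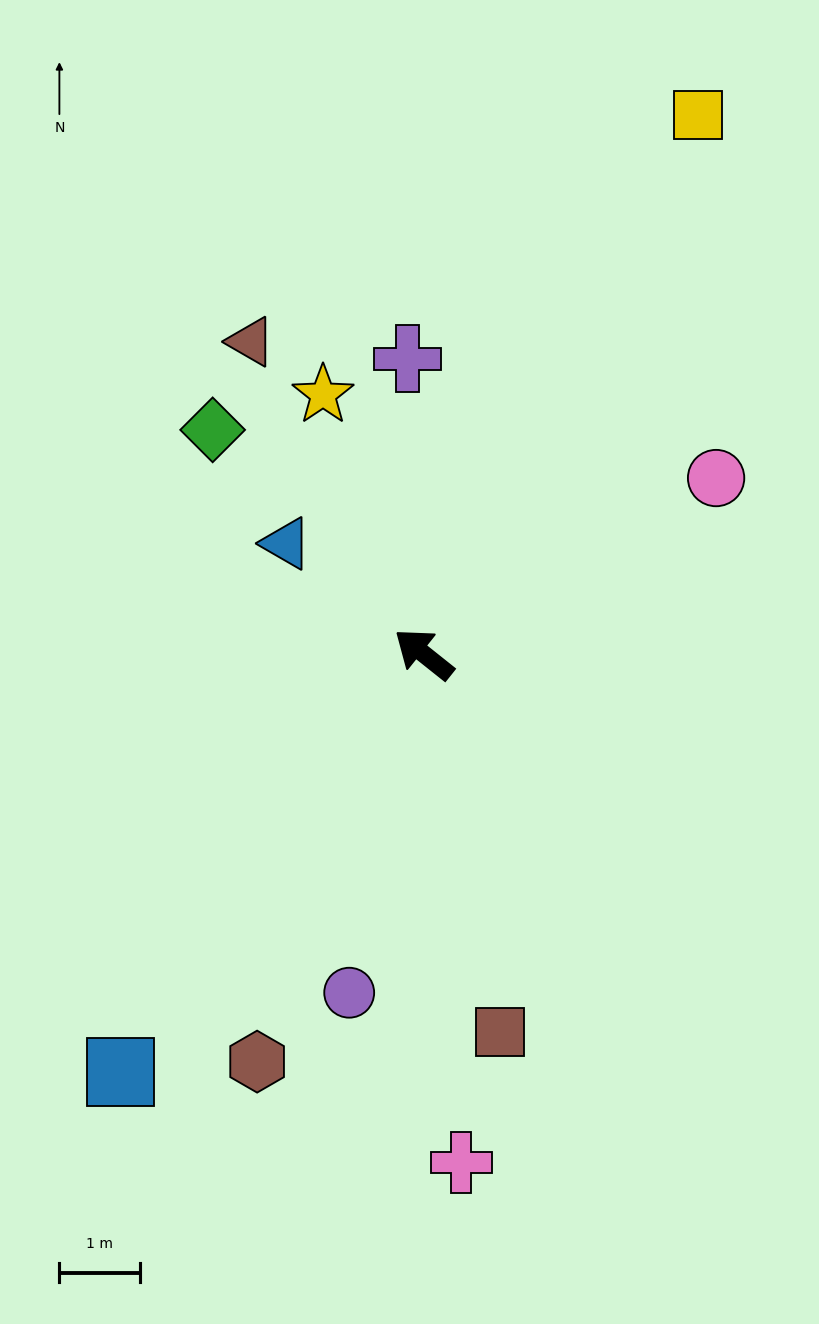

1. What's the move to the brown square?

turn left 140°, forward 4.8 m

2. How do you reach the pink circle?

turn right 110°, forward 4.2 m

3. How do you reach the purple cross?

turn right 48°, forward 3.7 m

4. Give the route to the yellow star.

turn right 30°, forward 3.5 m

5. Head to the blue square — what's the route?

turn left 93°, forward 6.4 m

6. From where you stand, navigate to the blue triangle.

forward 2.2 m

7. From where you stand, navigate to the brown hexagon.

turn left 106°, forward 5.5 m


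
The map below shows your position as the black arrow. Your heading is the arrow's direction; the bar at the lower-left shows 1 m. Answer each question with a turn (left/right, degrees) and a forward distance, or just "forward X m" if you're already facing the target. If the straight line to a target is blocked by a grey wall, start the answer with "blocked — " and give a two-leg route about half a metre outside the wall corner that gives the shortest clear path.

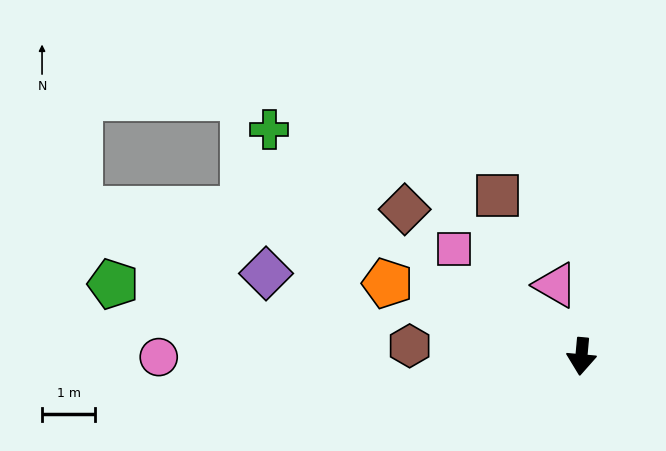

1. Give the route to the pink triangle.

turn right 155°, forward 1.4 m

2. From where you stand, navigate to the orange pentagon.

turn right 106°, forward 3.9 m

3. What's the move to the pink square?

turn right 125°, forward 3.1 m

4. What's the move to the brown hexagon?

turn right 88°, forward 3.2 m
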